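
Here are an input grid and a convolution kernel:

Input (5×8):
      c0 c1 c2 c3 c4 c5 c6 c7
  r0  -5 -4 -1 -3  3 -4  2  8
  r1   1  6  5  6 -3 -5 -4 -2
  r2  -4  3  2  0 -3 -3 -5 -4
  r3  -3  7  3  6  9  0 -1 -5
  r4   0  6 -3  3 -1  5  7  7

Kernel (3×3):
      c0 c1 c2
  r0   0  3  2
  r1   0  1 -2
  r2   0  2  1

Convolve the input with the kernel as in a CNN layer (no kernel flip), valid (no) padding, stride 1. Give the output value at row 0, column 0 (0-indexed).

The receptive field on the input at this output position is [-5 -4 -1 / 1 6 5 / -4 3 2]. Elementwise product with the kernel and sum: -4·3 + -1·2 + 6·1 + 5·-2 + 3·2 + 2·1.

-10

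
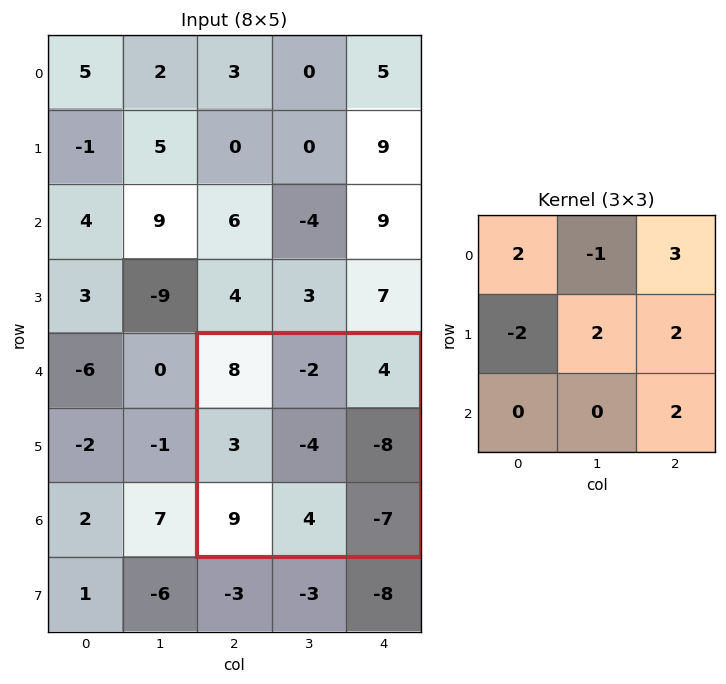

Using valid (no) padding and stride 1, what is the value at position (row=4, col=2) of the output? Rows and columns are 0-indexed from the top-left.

-14

The receptive field on the input at this output position is [8 -2 4 / 3 -4 -8 / 9 4 -7]. Elementwise product with the kernel and sum: 8·2 + -2·-1 + 4·3 + 3·-2 + -4·2 + -8·2 + -7·2.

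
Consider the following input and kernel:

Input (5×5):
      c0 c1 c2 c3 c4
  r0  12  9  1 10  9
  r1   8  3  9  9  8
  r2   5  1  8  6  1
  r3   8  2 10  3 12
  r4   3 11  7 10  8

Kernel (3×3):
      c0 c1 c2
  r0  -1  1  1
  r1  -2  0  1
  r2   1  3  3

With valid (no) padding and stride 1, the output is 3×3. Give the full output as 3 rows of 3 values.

Output[0,0]: The receptive field on the input at this output position is [12 9 1 / 8 3 9 / 5 1 8]. Elementwise product with the kernel and sum: 12·-1 + 9·1 + 1·1 + 8·-2 + 9·1 + 5·1 + 1·3 + 8·3.
Output[0,1]: The receptive field on the input at this output position is [9 1 10 / 3 9 9 / 1 8 6]. Elementwise product with the kernel and sum: 9·-1 + 1·1 + 10·1 + 3·-2 + 9·1 + 1·1 + 8·3 + 6·3.

23 48 37
46 60 48
55 74 52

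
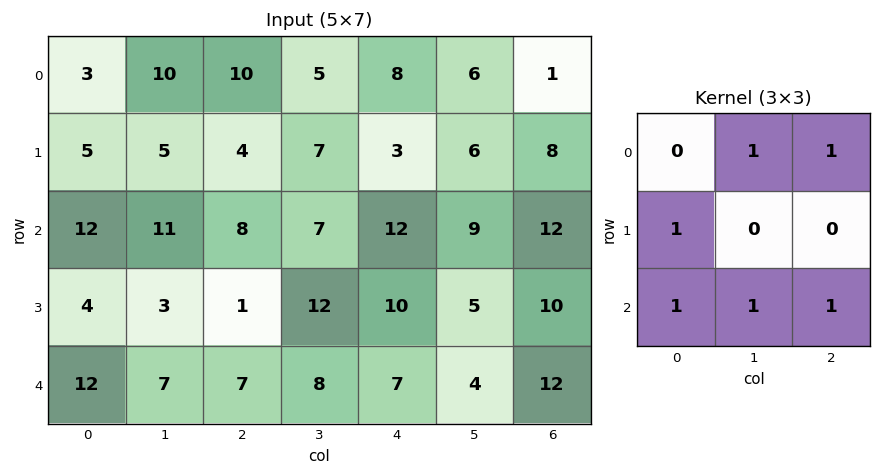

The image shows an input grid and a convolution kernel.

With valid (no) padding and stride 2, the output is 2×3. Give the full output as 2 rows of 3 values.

Output[0,0]: The receptive field on the input at this output position is [3 10 10 / 5 5 4 / 12 11 8]. Elementwise product with the kernel and sum: 10·1 + 10·1 + 5·1 + 12·1 + 11·1 + 8·1.
Output[0,1]: The receptive field on the input at this output position is [10 5 8 / 4 7 3 / 8 7 12]. Elementwise product with the kernel and sum: 5·1 + 8·1 + 4·1 + 8·1 + 7·1 + 12·1.

56 44 43
49 42 54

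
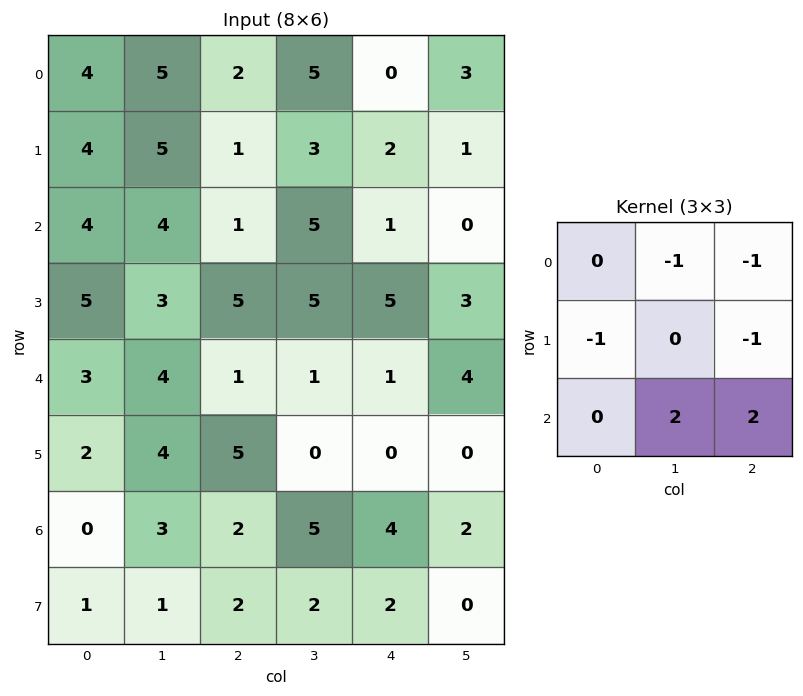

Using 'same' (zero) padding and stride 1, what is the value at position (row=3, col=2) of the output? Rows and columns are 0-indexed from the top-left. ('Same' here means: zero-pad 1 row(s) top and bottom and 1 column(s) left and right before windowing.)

The receptive field on the zero-padded input at this output position is [4 1 5 / 3 5 5 / 4 1 1]. Elementwise product with the kernel and sum: 1·-1 + 5·-1 + 3·-1 + 5·-1 + 1·2 + 1·2.

-10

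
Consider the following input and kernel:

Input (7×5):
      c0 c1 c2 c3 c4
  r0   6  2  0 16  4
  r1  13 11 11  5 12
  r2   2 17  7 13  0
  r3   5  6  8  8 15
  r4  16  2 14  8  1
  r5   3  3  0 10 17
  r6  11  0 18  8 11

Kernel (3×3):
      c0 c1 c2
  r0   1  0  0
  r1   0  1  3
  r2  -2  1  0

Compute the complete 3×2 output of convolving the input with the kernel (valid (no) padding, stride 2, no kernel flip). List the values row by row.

63 40
2 40
-3 47

Output[0,0]: The receptive field on the input at this output position is [6 2 0 / 13 11 11 / 2 17 7]. Elementwise product with the kernel and sum: 6·1 + 11·1 + 11·3 + 2·-2 + 17·1.
Output[0,1]: The receptive field on the input at this output position is [0 16 4 / 11 5 12 / 7 13 0]. Elementwise product with the kernel and sum: 0·1 + 5·1 + 12·3 + 7·-2 + 13·1.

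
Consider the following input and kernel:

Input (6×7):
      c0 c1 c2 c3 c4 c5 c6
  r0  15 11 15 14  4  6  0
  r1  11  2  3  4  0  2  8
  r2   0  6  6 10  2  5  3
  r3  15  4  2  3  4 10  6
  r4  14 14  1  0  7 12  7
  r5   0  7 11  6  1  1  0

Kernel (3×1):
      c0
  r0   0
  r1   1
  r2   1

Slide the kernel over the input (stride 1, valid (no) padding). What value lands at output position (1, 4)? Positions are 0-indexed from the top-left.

6

The receptive field on the input at this output position is [0 / 2 / 4]. Elementwise product with the kernel and sum: 2·1 + 4·1.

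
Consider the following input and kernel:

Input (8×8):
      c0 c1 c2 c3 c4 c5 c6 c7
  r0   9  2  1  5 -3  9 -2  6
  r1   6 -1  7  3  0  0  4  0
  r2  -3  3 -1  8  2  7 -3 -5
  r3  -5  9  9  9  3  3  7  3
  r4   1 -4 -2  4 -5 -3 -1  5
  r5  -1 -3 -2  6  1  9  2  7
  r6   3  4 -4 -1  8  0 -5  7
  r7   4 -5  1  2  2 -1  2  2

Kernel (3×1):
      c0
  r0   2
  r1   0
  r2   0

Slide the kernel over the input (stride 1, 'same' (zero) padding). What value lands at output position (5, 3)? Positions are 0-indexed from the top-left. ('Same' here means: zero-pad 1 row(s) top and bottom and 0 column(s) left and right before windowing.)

8

The receptive field on the zero-padded input at this output position is [4 / 6 / -1]. Elementwise product with the kernel and sum: 4·2.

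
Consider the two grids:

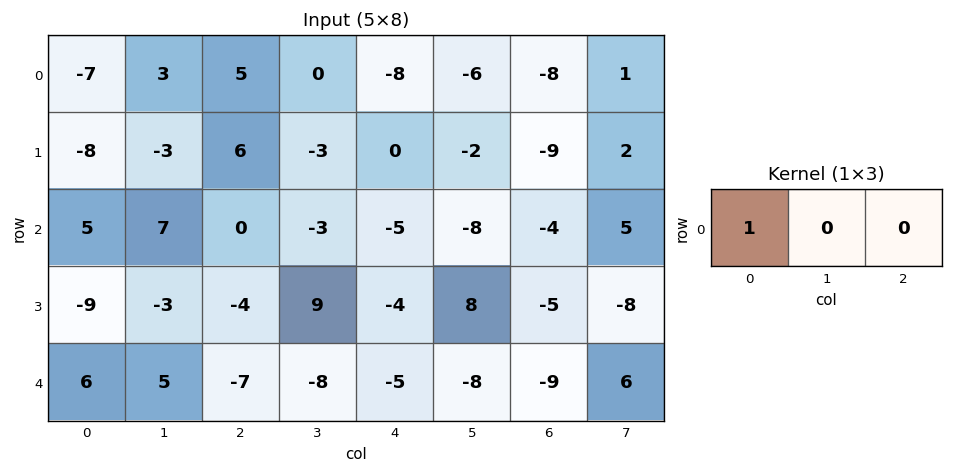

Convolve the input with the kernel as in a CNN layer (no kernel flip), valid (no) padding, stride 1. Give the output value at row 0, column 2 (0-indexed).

5

The receptive field on the input at this output position is [5 0 -8]. Elementwise product with the kernel and sum: 5·1.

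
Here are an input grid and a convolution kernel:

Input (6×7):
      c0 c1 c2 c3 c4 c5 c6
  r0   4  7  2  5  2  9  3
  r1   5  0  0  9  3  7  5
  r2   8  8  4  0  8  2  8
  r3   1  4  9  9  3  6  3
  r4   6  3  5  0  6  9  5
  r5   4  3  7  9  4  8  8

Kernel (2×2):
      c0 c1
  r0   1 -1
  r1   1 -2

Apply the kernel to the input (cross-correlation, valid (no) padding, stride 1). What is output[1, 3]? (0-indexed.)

The receptive field on the input at this output position is [9 3 / 0 8]. Elementwise product with the kernel and sum: 9·1 + 3·-1 + 0·1 + 8·-2.

-10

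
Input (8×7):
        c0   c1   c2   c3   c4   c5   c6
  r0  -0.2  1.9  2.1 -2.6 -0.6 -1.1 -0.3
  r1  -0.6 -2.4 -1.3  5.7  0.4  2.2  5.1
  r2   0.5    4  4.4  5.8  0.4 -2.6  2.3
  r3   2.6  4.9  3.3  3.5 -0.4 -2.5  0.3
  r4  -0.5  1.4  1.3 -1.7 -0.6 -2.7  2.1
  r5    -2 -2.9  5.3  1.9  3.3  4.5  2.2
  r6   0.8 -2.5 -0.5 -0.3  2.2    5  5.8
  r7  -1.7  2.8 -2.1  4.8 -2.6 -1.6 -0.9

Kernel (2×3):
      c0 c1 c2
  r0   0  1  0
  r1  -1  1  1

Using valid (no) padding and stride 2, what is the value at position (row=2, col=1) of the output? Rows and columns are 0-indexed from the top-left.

The receptive field on the input at this output position is [1.3 -1.7 -0.6 / 5.3 1.9 3.3]. Elementwise product with the kernel and sum: -1.7·1 + 5.3·-1 + 1.9·1 + 3.3·1.

-1.8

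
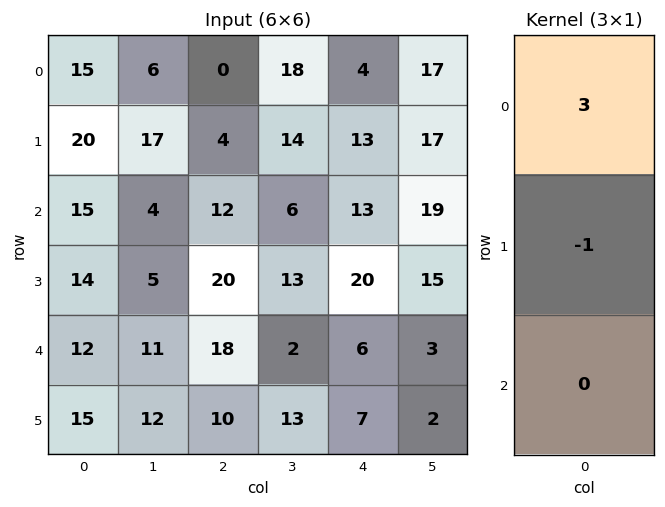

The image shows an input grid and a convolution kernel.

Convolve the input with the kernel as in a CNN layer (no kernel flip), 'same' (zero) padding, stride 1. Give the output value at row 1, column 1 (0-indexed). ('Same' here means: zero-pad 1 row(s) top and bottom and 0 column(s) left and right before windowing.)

1

The receptive field on the zero-padded input at this output position is [6 / 17 / 4]. Elementwise product with the kernel and sum: 6·3 + 17·-1.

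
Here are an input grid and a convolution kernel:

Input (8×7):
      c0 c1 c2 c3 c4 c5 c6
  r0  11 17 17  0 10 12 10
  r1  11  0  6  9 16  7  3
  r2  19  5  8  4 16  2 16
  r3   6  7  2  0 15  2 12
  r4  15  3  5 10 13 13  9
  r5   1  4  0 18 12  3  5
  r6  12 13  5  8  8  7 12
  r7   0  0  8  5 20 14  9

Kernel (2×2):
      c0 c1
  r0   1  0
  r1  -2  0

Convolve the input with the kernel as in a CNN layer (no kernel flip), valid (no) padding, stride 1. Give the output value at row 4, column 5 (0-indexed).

The receptive field on the input at this output position is [13 9 / 3 5]. Elementwise product with the kernel and sum: 13·1 + 3·-2.

7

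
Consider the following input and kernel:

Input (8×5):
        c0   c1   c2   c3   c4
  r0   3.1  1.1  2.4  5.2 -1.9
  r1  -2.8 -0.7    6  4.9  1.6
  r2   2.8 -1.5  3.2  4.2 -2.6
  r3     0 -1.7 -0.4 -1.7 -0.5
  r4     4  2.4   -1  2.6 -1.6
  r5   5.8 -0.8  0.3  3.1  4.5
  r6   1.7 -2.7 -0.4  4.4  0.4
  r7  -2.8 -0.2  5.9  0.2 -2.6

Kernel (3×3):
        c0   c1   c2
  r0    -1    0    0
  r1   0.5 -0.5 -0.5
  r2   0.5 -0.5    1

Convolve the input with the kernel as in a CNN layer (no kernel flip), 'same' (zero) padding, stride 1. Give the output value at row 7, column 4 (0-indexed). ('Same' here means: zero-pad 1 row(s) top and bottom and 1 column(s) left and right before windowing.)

-3

The receptive field on the zero-padded input at this output position is [4.4 0.4 0 / 0.2 -2.6 0 / 0 0 0]. Elementwise product with the kernel and sum: 4.4·-1 + 0.2·0.5 + -2.6·-0.5 + 0·-0.5 + 0·0.5 + 0·-0.5 + 0·1.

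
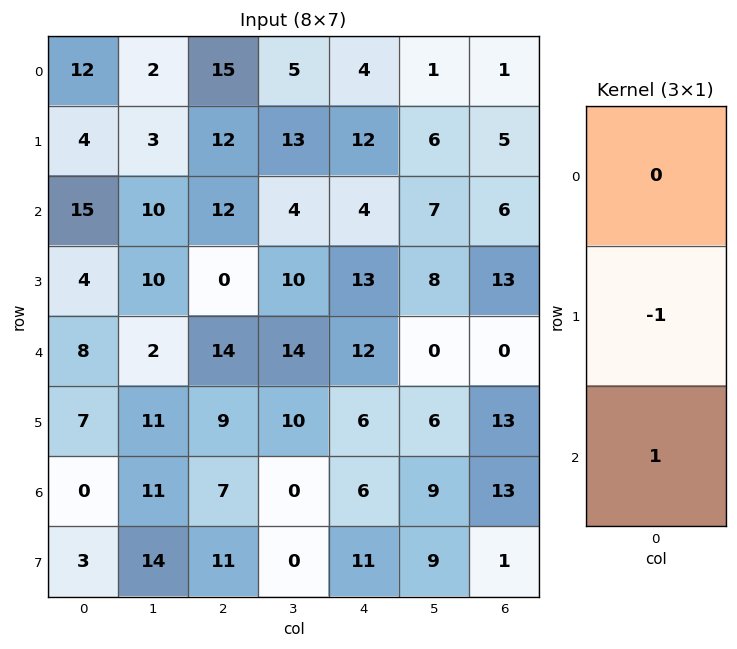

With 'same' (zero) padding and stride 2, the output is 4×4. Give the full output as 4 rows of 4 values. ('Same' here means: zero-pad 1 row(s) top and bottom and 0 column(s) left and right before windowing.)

Output[0,0]: The receptive field on the zero-padded input at this output position is [0 / 12 / 4]. Elementwise product with the kernel and sum: 12·-1 + 4·1.
Output[0,1]: The receptive field on the zero-padded input at this output position is [0 / 15 / 12]. Elementwise product with the kernel and sum: 15·-1 + 12·1.

-8 -3 8 4
-11 -12 9 7
-1 -5 -6 13
3 4 5 -12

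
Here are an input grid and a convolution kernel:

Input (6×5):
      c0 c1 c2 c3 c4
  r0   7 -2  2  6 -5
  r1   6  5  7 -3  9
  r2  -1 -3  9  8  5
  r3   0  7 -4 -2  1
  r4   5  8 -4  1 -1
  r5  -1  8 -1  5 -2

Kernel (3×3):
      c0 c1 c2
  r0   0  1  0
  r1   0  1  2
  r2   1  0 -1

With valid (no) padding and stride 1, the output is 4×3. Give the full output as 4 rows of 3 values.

Output[0,0]: The receptive field on the input at this output position is [7 -2 2 / 6 5 7 / -1 -3 9]. Elementwise product with the kernel and sum: -2·1 + 5·1 + 7·2 + -1·1 + 9·-1.

7 -8 25
24 41 10
5 8 5
7 -3 -2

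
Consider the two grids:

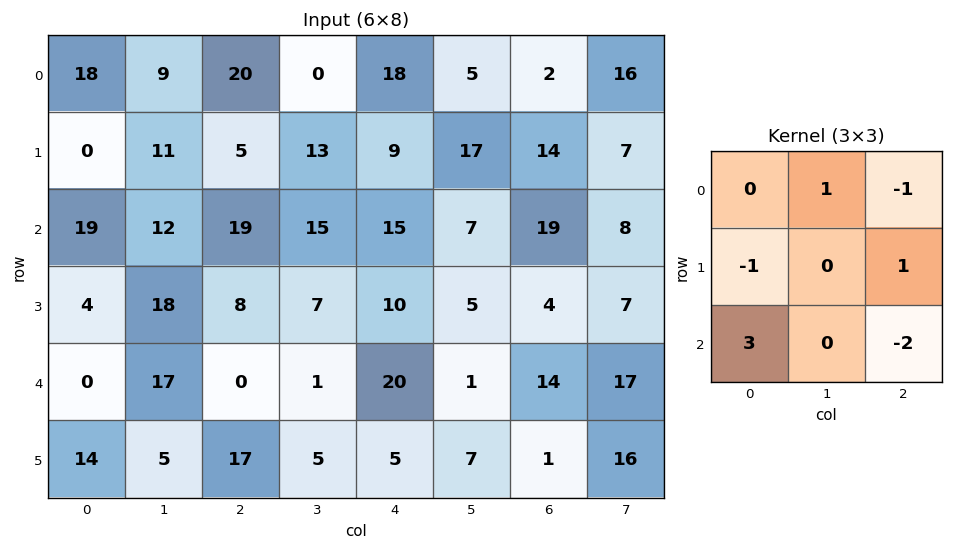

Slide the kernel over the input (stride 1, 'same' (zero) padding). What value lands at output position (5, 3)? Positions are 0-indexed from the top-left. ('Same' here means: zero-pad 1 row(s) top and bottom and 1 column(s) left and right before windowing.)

The receptive field on the zero-padded input at this output position is [0 1 20 / 17 5 5 / 0 0 0]. Elementwise product with the kernel and sum: 1·1 + 20·-1 + 17·-1 + 5·1 + 0·3 + 0·-2.

-31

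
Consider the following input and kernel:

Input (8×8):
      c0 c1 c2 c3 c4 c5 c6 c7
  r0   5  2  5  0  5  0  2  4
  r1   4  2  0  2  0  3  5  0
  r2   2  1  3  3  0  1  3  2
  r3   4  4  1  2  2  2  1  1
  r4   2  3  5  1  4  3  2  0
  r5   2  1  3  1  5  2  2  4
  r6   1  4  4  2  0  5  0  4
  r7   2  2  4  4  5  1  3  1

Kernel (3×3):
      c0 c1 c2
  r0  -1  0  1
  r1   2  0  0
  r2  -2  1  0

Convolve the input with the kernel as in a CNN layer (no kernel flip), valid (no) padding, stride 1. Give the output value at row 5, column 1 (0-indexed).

The receptive field on the input at this output position is [1 3 1 / 4 4 2 / 2 4 4]. Elementwise product with the kernel and sum: 1·-1 + 1·1 + 4·2 + 2·-2 + 4·1.

8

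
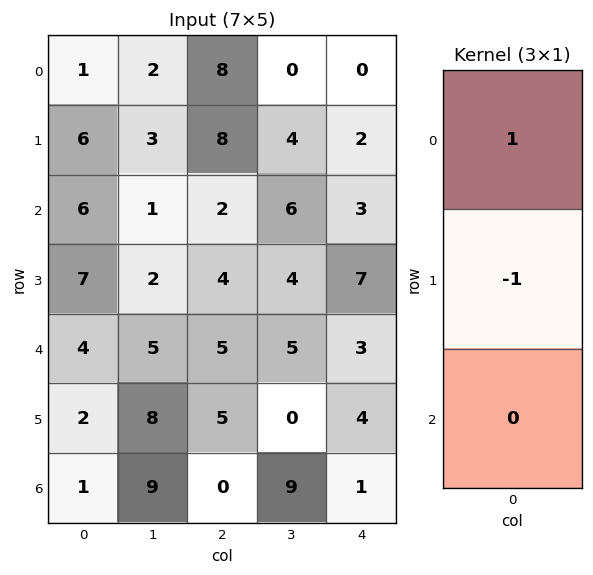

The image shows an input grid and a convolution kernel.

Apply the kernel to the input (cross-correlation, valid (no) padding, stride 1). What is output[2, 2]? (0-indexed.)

The receptive field on the input at this output position is [2 / 4 / 5]. Elementwise product with the kernel and sum: 2·1 + 4·-1.

-2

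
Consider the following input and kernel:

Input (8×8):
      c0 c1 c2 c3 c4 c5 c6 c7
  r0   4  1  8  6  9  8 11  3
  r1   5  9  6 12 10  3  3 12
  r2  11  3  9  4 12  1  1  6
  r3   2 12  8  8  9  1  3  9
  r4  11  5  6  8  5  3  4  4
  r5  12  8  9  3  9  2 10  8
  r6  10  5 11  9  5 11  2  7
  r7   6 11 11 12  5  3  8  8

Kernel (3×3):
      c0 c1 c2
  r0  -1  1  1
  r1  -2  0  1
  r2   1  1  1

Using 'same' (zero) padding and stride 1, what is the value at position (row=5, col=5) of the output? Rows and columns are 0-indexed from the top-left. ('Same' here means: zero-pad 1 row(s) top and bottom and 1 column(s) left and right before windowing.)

The receptive field on the zero-padded input at this output position is [5 3 4 / 9 2 10 / 5 11 2]. Elementwise product with the kernel and sum: 5·-1 + 3·1 + 4·1 + 9·-2 + 10·1 + 5·1 + 11·1 + 2·1.

12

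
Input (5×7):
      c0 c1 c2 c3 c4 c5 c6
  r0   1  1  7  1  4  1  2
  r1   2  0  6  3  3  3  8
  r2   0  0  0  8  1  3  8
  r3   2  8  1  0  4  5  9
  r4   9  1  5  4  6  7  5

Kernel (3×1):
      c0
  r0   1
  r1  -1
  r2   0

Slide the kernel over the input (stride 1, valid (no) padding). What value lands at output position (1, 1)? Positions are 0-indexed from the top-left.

0

The receptive field on the input at this output position is [0 / 0 / 8]. Elementwise product with the kernel and sum: 0·1 + 0·-1.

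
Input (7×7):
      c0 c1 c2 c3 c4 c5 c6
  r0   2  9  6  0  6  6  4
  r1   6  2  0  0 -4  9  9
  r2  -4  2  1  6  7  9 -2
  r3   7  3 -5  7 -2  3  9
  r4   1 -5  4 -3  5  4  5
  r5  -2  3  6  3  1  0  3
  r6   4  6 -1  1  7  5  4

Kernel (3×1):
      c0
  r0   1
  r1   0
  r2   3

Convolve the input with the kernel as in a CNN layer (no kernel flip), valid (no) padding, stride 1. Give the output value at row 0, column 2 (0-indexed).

9

The receptive field on the input at this output position is [6 / 0 / 1]. Elementwise product with the kernel and sum: 6·1 + 1·3.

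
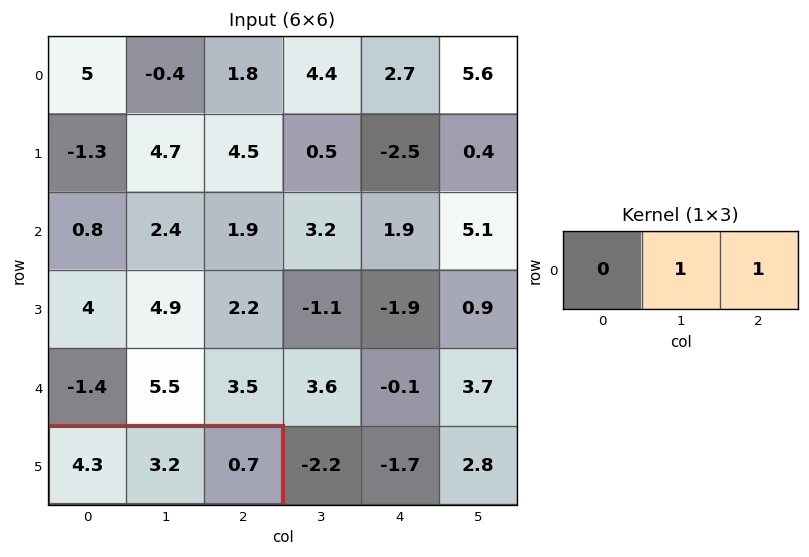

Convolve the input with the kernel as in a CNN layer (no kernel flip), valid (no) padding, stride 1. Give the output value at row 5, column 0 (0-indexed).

The receptive field on the input at this output position is [4.3 3.2 0.7]. Elementwise product with the kernel and sum: 3.2·1 + 0.7·1.

3.9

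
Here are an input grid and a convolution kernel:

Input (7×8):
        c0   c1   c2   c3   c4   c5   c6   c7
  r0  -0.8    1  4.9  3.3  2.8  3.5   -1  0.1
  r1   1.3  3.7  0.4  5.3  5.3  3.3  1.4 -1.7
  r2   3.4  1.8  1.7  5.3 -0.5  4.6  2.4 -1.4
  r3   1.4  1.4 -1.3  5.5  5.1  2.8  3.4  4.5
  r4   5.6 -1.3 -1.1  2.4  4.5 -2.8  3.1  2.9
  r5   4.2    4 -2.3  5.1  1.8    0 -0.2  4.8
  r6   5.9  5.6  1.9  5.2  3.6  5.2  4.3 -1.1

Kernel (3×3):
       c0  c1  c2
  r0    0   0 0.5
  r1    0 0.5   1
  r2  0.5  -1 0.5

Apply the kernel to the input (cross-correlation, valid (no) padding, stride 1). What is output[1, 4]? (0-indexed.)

The receptive field on the input at this output position is [5.3 3.3 1.4 / -0.5 4.6 2.4 / 5.1 2.8 3.4]. Elementwise product with the kernel and sum: 1.4·0.5 + 4.6·0.5 + 2.4·1 + 5.1·0.5 + 2.8·-1 + 3.4·0.5.

6.85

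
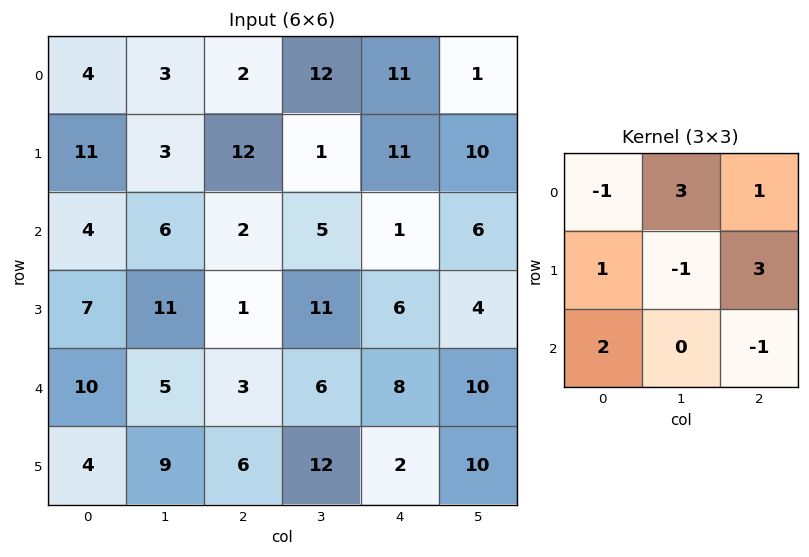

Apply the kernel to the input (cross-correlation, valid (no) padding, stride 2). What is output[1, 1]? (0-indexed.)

20

The receptive field on the input at this output position is [2 5 1 / 1 11 6 / 3 6 8]. Elementwise product with the kernel and sum: 2·-1 + 5·3 + 1·1 + 1·1 + 11·-1 + 6·3 + 3·2 + 8·-1.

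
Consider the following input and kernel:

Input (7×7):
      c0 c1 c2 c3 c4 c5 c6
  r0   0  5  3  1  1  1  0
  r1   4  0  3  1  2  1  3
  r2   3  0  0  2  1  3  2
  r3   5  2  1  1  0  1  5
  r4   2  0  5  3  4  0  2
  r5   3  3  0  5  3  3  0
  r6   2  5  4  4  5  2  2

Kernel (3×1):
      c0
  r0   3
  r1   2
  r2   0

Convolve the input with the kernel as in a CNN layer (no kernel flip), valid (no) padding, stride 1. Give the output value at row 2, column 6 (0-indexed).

16

The receptive field on the input at this output position is [2 / 5 / 2]. Elementwise product with the kernel and sum: 2·3 + 5·2.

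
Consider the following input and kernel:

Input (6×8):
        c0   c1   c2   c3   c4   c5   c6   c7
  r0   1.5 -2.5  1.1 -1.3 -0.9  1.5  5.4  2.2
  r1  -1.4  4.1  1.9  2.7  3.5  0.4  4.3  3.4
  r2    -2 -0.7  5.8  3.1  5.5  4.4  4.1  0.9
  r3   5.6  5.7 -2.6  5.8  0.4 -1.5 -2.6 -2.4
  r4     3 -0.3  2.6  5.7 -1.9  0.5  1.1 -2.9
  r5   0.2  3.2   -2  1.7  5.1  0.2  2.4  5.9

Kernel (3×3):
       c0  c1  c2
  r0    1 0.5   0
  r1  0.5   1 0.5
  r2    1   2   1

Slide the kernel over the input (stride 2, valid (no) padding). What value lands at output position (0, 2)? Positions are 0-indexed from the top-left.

22.55

The receptive field on the input at this output position is [-0.9 1.5 5.4 / 3.5 0.4 4.3 / 5.5 4.4 4.1]. Elementwise product with the kernel and sum: -0.9·1 + 1.5·0.5 + 3.5·0.5 + 0.4·1 + 4.3·0.5 + 5.5·1 + 4.4·2 + 4.1·1.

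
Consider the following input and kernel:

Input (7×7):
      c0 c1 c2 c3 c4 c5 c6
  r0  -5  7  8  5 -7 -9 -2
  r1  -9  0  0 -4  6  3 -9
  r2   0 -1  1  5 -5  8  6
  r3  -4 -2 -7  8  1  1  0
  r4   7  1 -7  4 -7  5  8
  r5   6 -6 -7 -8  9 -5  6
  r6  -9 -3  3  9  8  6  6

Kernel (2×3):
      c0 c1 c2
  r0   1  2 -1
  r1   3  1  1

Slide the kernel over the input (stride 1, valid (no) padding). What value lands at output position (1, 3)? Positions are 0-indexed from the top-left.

23

The receptive field on the input at this output position is [-4 6 3 / 5 -5 8]. Elementwise product with the kernel and sum: -4·1 + 6·2 + 3·-1 + 5·3 + -5·1 + 8·1.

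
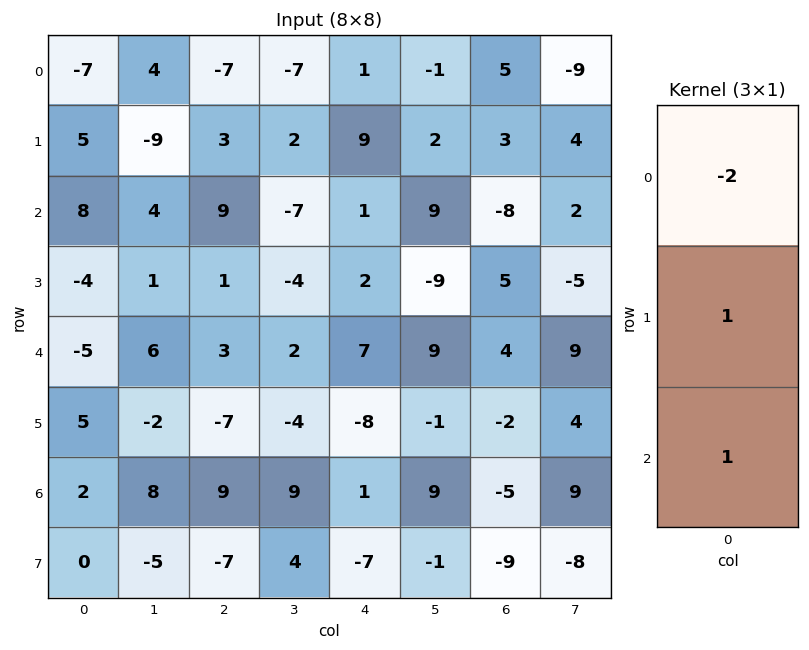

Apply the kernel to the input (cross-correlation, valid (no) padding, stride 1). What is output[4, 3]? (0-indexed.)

The receptive field on the input at this output position is [2 / -4 / 9]. Elementwise product with the kernel and sum: 2·-2 + -4·1 + 9·1.

1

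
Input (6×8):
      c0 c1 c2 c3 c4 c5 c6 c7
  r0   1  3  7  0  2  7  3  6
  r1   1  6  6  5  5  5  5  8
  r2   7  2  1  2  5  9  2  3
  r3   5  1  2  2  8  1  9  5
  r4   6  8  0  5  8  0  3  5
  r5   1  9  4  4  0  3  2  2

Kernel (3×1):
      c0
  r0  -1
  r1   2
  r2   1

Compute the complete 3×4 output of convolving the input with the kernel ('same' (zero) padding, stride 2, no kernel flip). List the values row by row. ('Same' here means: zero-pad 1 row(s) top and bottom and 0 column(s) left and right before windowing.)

Output[0,0]: The receptive field on the zero-padded input at this output position is [0 / 1 / 1]. Elementwise product with the kernel and sum: 0·-1 + 1·2 + 1·1.
Output[0,1]: The receptive field on the zero-padded input at this output position is [0 / 7 / 6]. Elementwise product with the kernel and sum: 0·-1 + 7·2 + 6·1.

3 20 9 11
18 -2 13 8
8 2 8 -1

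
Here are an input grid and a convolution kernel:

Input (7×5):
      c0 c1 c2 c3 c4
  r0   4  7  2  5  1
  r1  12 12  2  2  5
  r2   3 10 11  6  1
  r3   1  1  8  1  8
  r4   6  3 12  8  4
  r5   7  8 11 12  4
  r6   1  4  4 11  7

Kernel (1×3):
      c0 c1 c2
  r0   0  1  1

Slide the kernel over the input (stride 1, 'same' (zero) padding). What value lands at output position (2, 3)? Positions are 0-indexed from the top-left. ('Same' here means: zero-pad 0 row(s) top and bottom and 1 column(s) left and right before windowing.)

The receptive field on the zero-padded input at this output position is [11 6 1]. Elementwise product with the kernel and sum: 6·1 + 1·1.

7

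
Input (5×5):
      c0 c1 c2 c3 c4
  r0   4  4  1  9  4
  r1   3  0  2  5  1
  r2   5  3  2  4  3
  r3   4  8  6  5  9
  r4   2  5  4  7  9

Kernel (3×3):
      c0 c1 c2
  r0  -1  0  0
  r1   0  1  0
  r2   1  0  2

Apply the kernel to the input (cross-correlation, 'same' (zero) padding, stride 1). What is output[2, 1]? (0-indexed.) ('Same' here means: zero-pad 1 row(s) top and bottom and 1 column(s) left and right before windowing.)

The receptive field on the zero-padded input at this output position is [3 0 2 / 5 3 2 / 4 8 6]. Elementwise product with the kernel and sum: 3·-1 + 3·1 + 4·1 + 6·2.

16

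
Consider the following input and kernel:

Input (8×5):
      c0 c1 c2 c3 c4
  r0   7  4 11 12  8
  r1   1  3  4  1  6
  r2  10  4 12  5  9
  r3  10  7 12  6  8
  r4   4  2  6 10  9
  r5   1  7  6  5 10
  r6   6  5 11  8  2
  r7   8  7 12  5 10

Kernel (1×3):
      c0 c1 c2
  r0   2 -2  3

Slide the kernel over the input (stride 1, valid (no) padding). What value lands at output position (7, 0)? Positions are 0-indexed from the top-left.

The receptive field on the input at this output position is [8 7 12]. Elementwise product with the kernel and sum: 8·2 + 7·-2 + 12·3.

38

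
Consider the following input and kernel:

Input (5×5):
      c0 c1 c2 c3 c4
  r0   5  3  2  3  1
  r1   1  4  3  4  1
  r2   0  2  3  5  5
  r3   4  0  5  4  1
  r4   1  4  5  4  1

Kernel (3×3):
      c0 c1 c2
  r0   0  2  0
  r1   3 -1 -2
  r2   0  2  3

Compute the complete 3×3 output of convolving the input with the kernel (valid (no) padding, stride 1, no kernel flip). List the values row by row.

12 26 34
15 21 13
29 15 30

Output[0,0]: The receptive field on the input at this output position is [5 3 2 / 1 4 3 / 0 2 3]. Elementwise product with the kernel and sum: 3·2 + 1·3 + 4·-1 + 3·-2 + 2·2 + 3·3.
Output[0,1]: The receptive field on the input at this output position is [3 2 3 / 4 3 4 / 2 3 5]. Elementwise product with the kernel and sum: 2·2 + 4·3 + 3·-1 + 4·-2 + 3·2 + 5·3.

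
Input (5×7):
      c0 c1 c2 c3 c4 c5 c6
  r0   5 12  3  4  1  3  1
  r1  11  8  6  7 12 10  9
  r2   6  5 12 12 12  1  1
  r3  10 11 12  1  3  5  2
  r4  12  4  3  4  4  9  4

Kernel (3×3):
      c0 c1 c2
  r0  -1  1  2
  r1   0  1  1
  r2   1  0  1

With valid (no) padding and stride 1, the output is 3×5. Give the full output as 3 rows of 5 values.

Output[0,0]: The receptive field on the input at this output position is [5 12 3 / 11 8 6 / 6 5 12]. Elementwise product with the kernel and sum: 5·-1 + 12·1 + 3·2 + 8·1 + 6·1 + 6·1 + 12·1.

45 29 46 38 36
48 48 64 44 23
61 52 35 23 6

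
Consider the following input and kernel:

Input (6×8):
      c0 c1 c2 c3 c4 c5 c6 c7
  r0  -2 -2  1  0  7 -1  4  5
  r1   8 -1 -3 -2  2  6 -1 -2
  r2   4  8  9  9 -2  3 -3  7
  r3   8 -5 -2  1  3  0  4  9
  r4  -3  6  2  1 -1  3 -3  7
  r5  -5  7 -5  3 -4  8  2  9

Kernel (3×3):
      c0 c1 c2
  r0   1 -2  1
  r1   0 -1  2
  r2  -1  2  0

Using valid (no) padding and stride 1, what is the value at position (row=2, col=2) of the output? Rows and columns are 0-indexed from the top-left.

The receptive field on the input at this output position is [9 9 -2 / -2 1 3 / 2 1 -1]. Elementwise product with the kernel and sum: 9·1 + 9·-2 + -2·1 + 1·-1 + 3·2 + 2·-1 + 1·2.

-6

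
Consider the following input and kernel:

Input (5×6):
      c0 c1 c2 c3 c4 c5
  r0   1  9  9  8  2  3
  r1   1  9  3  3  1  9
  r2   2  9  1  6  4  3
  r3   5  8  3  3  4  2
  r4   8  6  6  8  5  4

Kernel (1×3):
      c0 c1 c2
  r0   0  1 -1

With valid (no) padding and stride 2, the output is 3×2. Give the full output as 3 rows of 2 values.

0 6
8 2
0 3

Output[0,0]: The receptive field on the input at this output position is [1 9 9]. Elementwise product with the kernel and sum: 9·1 + 9·-1.
Output[0,1]: The receptive field on the input at this output position is [9 8 2]. Elementwise product with the kernel and sum: 8·1 + 2·-1.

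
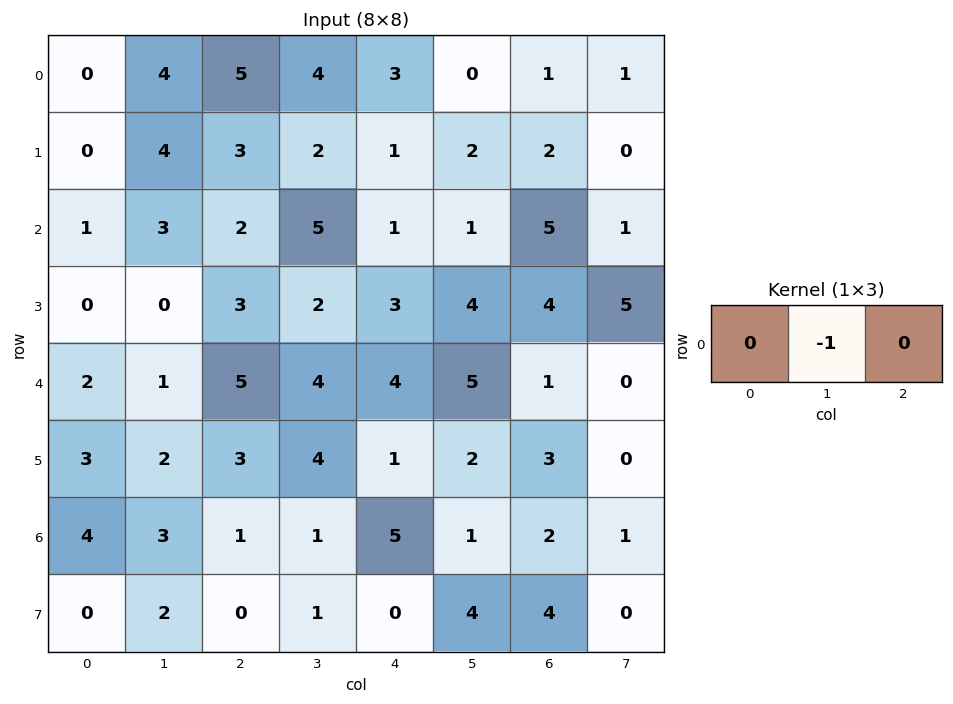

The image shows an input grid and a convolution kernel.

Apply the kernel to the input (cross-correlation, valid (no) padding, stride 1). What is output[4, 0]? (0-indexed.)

-1

The receptive field on the input at this output position is [2 1 5]. Elementwise product with the kernel and sum: 1·-1.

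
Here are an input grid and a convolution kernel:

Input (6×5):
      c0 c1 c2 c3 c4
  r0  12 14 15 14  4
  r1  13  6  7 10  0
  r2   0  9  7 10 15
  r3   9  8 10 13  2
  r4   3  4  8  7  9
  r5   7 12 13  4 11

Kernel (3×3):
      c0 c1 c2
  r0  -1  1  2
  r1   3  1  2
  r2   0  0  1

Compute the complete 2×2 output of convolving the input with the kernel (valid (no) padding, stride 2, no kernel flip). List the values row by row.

98 53
86 89

Output[0,0]: The receptive field on the input at this output position is [12 14 15 / 13 6 7 / 0 9 7]. Elementwise product with the kernel and sum: 12·-1 + 14·1 + 15·2 + 13·3 + 6·1 + 7·2 + 7·1.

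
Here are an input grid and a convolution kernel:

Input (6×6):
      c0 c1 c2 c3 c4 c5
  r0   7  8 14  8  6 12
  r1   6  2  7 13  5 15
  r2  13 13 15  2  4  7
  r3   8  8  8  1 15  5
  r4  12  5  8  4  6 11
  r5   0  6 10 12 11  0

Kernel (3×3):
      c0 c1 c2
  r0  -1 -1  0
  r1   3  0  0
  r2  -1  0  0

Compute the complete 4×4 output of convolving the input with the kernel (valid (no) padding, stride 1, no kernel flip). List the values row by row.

Output[0,0]: The receptive field on the input at this output position is [7 8 14 / 6 2 7 / 13 13 15]. Elementwise product with the kernel and sum: 7·-1 + 8·-1 + 6·3 + 13·-1.

-10 -29 -16 23
23 22 17 -13
-14 -9 -1 -7
20 -7 5 -16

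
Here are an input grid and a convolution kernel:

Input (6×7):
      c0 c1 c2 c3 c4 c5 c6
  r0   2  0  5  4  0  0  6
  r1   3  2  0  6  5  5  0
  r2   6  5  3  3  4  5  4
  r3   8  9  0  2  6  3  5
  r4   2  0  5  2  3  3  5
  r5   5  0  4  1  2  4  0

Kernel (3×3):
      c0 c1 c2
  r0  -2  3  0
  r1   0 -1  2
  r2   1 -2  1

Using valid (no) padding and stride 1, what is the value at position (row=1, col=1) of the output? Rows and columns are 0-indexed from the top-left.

10

The receptive field on the input at this output position is [2 0 6 / 5 3 3 / 9 0 2]. Elementwise product with the kernel and sum: 2·-2 + 0·3 + 3·-1 + 3·2 + 9·1 + 0·-2 + 2·1.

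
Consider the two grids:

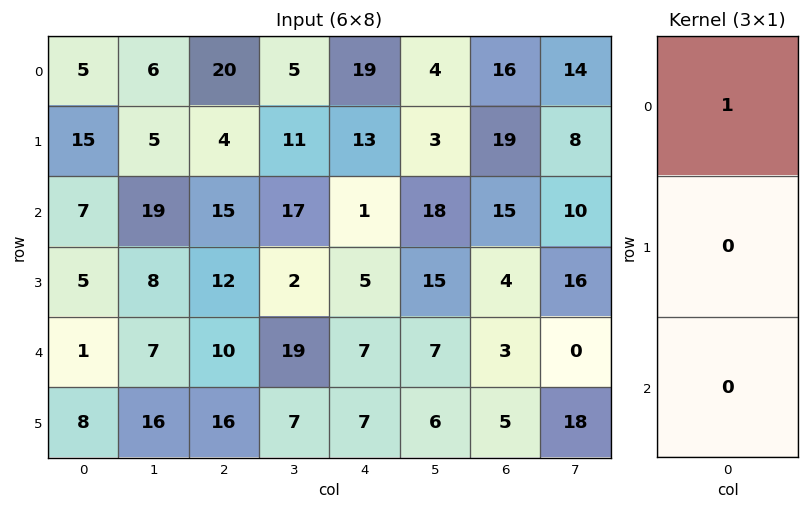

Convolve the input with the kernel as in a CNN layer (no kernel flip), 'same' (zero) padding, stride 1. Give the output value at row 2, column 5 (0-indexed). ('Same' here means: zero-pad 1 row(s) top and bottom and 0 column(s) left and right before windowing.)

The receptive field on the zero-padded input at this output position is [3 / 18 / 15]. Elementwise product with the kernel and sum: 3·1.

3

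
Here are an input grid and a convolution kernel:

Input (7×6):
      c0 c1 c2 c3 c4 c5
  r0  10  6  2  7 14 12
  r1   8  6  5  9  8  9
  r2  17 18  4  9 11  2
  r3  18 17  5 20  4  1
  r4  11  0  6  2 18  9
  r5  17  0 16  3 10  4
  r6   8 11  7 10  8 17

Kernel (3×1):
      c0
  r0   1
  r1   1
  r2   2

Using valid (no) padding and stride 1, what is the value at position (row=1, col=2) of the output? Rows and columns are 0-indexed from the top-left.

19

The receptive field on the input at this output position is [5 / 4 / 5]. Elementwise product with the kernel and sum: 5·1 + 4·1 + 5·2.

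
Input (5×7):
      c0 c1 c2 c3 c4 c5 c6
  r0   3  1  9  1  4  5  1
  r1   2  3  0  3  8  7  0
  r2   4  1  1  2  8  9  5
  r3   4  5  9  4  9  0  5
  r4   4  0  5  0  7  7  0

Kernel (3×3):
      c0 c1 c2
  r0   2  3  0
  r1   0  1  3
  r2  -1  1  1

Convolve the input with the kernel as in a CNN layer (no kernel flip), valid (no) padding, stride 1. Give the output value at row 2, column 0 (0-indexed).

The receptive field on the input at this output position is [4 1 1 / 4 5 9 / 4 0 5]. Elementwise product with the kernel and sum: 4·2 + 1·3 + 5·1 + 9·3 + 4·-1 + 0·1 + 5·1.

44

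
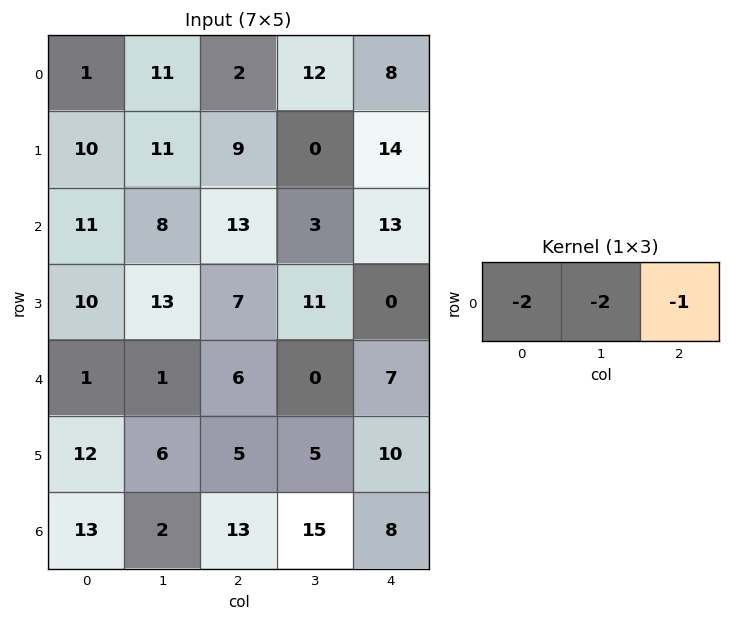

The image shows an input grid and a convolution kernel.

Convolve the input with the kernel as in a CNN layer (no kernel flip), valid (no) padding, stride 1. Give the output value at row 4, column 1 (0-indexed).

-14

The receptive field on the input at this output position is [1 6 0]. Elementwise product with the kernel and sum: 1·-2 + 6·-2 + 0·-1.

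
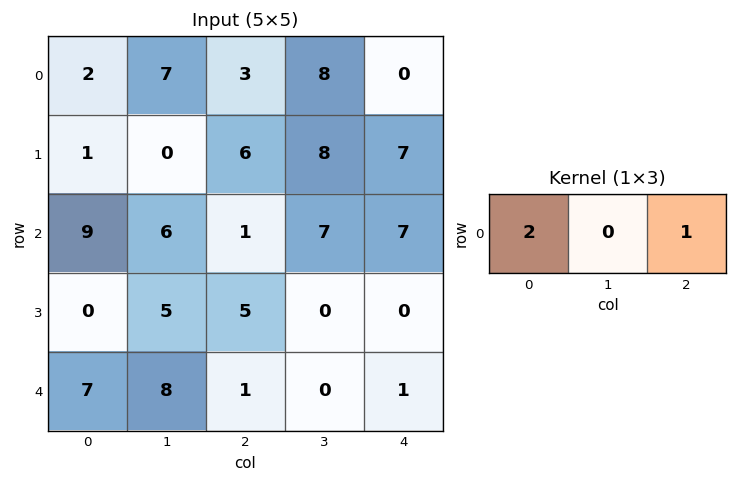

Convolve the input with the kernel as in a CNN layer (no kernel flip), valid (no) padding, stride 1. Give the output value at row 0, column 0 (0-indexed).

7

The receptive field on the input at this output position is [2 7 3]. Elementwise product with the kernel and sum: 2·2 + 3·1.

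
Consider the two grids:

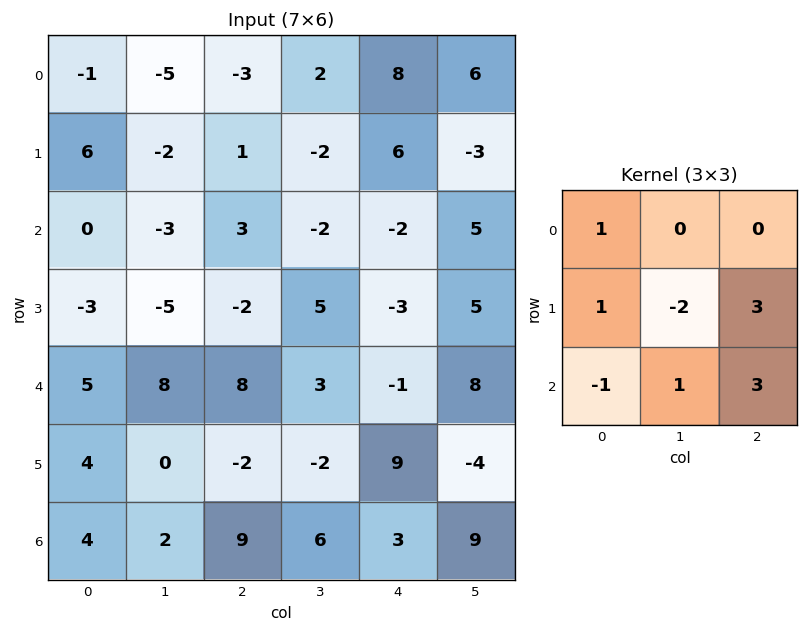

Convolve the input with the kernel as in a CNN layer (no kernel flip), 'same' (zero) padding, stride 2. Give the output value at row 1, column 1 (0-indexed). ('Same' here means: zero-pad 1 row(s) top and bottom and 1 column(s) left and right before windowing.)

The receptive field on the zero-padded input at this output position is [-2 1 -2 / -3 3 -2 / -5 -2 5]. Elementwise product with the kernel and sum: -2·1 + -3·1 + 3·-2 + -2·3 + -5·-1 + -2·1 + 5·3.

1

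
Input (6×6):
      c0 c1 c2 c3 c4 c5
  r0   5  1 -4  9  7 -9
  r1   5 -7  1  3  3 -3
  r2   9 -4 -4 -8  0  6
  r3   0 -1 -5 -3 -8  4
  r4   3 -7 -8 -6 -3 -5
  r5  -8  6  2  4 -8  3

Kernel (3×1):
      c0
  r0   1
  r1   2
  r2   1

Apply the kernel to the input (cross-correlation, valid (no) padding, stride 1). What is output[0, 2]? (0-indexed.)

-6

The receptive field on the input at this output position is [-4 / 1 / -4]. Elementwise product with the kernel and sum: -4·1 + 1·2 + -4·1.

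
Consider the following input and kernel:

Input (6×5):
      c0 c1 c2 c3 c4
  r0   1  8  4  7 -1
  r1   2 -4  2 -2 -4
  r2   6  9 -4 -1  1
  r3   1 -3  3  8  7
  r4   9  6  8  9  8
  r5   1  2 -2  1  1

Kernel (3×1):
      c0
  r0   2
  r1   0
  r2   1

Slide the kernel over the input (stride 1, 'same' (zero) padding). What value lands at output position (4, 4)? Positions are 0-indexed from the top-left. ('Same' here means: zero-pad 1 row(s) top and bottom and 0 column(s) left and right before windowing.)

15

The receptive field on the zero-padded input at this output position is [7 / 8 / 1]. Elementwise product with the kernel and sum: 7·2 + 1·1.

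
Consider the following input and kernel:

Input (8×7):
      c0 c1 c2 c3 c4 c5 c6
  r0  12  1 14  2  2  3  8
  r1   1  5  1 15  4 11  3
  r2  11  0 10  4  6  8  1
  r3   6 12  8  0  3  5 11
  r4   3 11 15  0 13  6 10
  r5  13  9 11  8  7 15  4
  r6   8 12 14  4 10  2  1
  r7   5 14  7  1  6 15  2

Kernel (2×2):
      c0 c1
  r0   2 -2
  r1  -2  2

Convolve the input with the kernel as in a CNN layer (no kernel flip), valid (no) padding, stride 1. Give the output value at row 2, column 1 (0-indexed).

-28

The receptive field on the input at this output position is [0 10 / 12 8]. Elementwise product with the kernel and sum: 0·2 + 10·-2 + 12·-2 + 8·2.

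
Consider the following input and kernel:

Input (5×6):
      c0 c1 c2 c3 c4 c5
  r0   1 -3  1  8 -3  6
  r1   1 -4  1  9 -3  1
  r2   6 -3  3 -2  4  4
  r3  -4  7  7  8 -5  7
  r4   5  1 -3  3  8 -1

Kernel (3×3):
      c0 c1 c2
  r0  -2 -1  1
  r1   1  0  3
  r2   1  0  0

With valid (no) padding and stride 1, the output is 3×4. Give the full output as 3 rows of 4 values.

Output[0,0]: The receptive field on the input at this output position is [1 -3 1 / 1 -4 1 / 6 -3 3]. Elementwise product with the kernel and sum: 1·-2 + -3·-1 + 1·1 + 1·1 + 1·3 + 6·1.
Output[0,1]: The receptive field on the input at this output position is [-3 1 8 / -4 1 9 / -3 3 -2]. Elementwise product with the kernel and sum: -3·-2 + 1·-1 + 8·1 + -4·1 + 9·3 + -3·1.

12 33 -18 3
14 14 8 4
16 33 -11 36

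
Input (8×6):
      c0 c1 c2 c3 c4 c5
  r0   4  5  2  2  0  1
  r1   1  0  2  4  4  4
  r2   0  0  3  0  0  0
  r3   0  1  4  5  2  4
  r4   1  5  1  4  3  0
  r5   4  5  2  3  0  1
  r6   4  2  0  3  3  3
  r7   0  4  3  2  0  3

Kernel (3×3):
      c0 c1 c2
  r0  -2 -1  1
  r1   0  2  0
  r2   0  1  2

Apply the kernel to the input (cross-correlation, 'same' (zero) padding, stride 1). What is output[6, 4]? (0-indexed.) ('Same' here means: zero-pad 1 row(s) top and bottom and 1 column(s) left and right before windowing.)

The receptive field on the zero-padded input at this output position is [3 0 1 / 3 3 3 / 2 0 3]. Elementwise product with the kernel and sum: 3·-2 + 0·-1 + 1·1 + 3·2 + 0·1 + 3·2.

7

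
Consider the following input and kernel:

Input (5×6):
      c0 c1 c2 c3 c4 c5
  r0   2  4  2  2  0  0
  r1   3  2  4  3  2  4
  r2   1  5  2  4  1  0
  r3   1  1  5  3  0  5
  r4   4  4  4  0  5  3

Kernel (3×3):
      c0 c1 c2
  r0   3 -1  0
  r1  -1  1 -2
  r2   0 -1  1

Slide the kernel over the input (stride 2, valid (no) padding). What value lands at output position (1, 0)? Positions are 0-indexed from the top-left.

-12

The receptive field on the input at this output position is [1 5 2 / 1 1 5 / 4 4 4]. Elementwise product with the kernel and sum: 1·3 + 5·-1 + 1·-1 + 1·1 + 5·-2 + 4·-1 + 4·1.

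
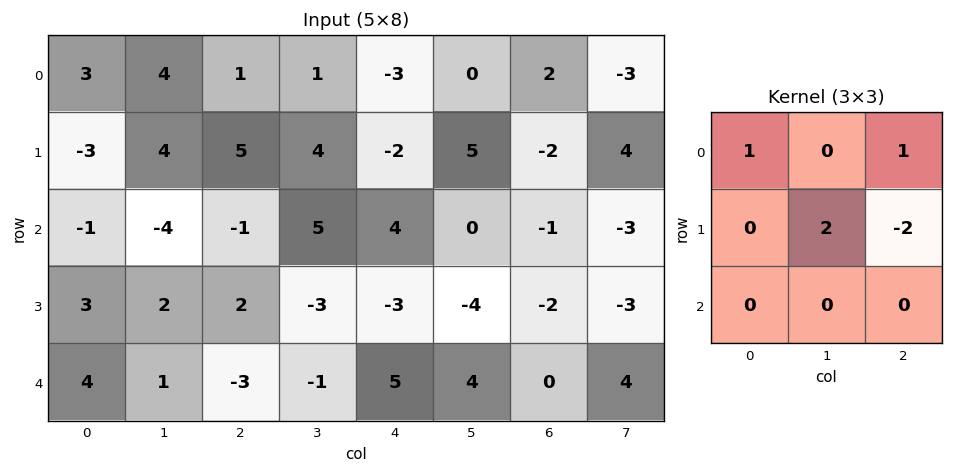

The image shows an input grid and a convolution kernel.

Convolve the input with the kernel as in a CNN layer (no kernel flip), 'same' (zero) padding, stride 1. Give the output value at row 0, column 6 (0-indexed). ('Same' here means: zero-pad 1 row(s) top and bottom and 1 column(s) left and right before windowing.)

10

The receptive field on the zero-padded input at this output position is [0 0 0 / 0 2 -3 / 5 -2 4]. Elementwise product with the kernel and sum: 0·1 + 0·1 + 2·2 + -3·-2.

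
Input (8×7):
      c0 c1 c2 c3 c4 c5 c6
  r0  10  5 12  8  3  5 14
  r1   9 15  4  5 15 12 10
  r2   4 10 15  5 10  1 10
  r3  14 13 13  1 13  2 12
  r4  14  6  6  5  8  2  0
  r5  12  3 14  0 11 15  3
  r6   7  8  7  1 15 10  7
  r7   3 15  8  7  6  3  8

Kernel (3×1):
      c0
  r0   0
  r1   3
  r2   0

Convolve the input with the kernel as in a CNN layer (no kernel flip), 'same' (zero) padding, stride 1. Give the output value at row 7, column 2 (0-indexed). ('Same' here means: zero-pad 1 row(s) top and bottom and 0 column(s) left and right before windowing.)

The receptive field on the zero-padded input at this output position is [7 / 8 / 0]. Elementwise product with the kernel and sum: 8·3.

24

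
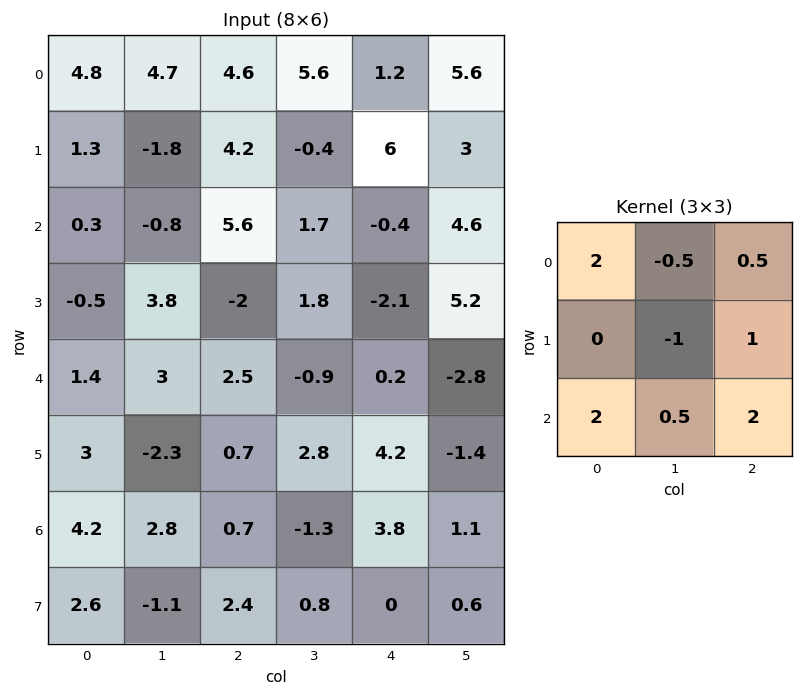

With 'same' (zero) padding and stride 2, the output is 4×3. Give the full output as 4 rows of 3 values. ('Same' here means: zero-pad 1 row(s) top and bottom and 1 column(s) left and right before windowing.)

-3.05 -1.3 12.6
4.7 0.4 15.65
0.65 7.45 9.15
-4.95 -4.95 2.9

Output[0,0]: The receptive field on the zero-padded input at this output position is [0 0 0 / 0 4.8 4.7 / 0 1.3 -1.8]. Elementwise product with the kernel and sum: 0·2 + 0·-0.5 + 0·0.5 + 4.8·-1 + 4.7·1 + 0·2 + 1.3·0.5 + -1.8·2.
Output[0,1]: The receptive field on the zero-padded input at this output position is [0 0 0 / 4.7 4.6 5.6 / -1.8 4.2 -0.4]. Elementwise product with the kernel and sum: 0·2 + 0·-0.5 + 0·0.5 + 4.6·-1 + 5.6·1 + -1.8·2 + 4.2·0.5 + -0.4·2.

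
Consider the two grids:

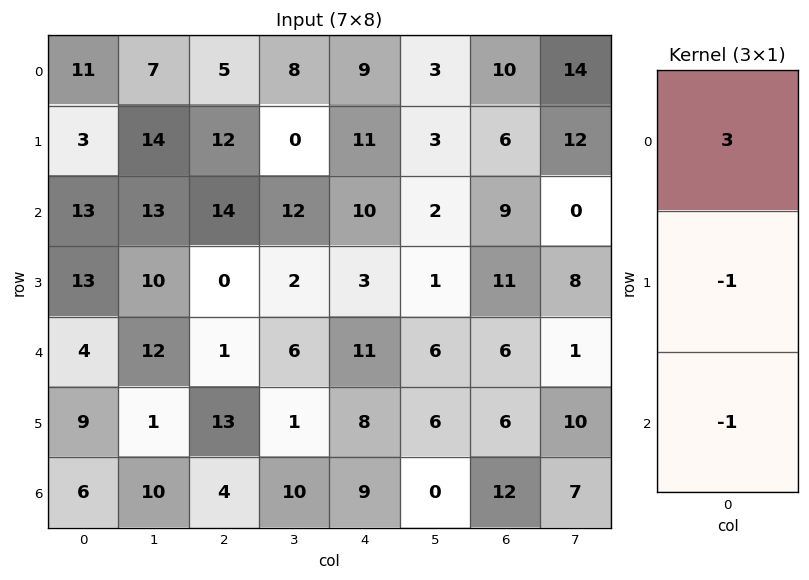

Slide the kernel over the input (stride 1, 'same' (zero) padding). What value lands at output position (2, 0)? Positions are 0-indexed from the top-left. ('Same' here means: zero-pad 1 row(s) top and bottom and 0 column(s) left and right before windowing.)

-17

The receptive field on the zero-padded input at this output position is [3 / 13 / 13]. Elementwise product with the kernel and sum: 3·3 + 13·-1 + 13·-1.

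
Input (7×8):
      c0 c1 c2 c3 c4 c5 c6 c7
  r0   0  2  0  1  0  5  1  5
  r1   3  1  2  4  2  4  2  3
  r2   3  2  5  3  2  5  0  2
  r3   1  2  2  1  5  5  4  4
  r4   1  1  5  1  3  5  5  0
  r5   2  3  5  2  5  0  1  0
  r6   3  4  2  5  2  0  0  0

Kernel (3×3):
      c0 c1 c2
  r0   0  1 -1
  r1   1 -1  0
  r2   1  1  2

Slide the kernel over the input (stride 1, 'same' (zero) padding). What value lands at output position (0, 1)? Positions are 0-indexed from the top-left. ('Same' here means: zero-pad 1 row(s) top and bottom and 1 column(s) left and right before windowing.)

6

The receptive field on the zero-padded input at this output position is [0 0 0 / 0 2 0 / 3 1 2]. Elementwise product with the kernel and sum: 0·1 + 0·-1 + 0·1 + 2·-1 + 3·1 + 1·1 + 2·2.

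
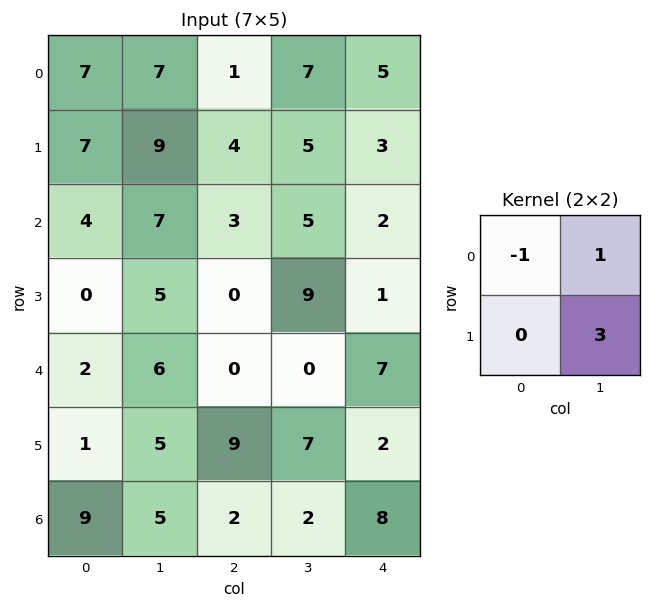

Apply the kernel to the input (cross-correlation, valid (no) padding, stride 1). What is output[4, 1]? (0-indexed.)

The receptive field on the input at this output position is [6 0 / 5 9]. Elementwise product with the kernel and sum: 6·-1 + 0·1 + 9·3.

21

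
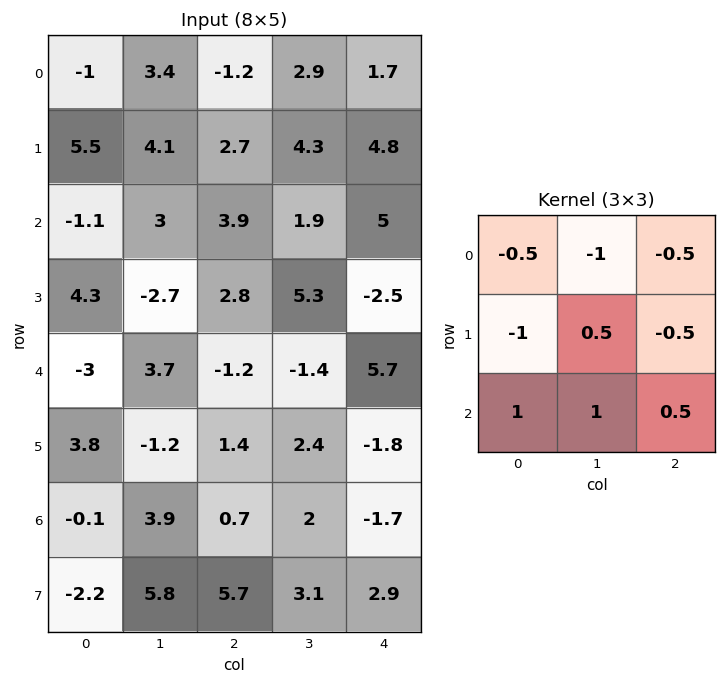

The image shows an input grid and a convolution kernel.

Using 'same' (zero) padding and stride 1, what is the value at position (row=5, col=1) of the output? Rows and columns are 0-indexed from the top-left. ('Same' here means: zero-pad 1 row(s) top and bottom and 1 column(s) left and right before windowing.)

-2.55

The receptive field on the zero-padded input at this output position is [-3 3.7 -1.2 / 3.8 -1.2 1.4 / -0.1 3.9 0.7]. Elementwise product with the kernel and sum: -3·-0.5 + 3.7·-1 + -1.2·-0.5 + 3.8·-1 + -1.2·0.5 + 1.4·-0.5 + -0.1·1 + 3.9·1 + 0.7·0.5.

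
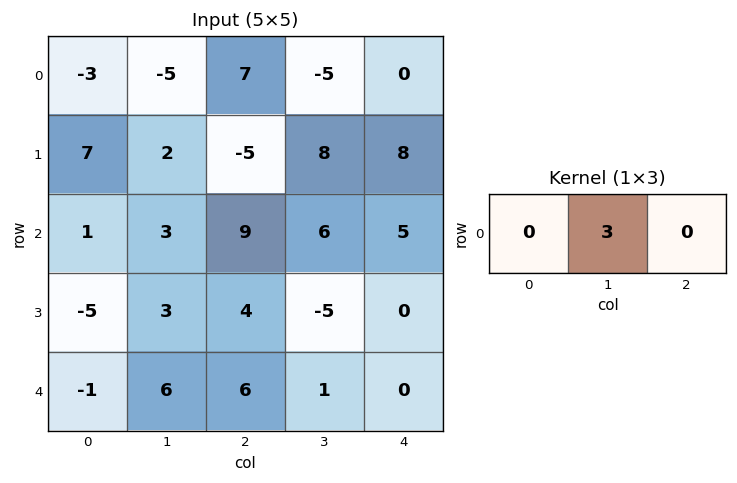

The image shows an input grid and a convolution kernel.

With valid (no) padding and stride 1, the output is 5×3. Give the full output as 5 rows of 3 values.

Output[0,0]: The receptive field on the input at this output position is [-3 -5 7]. Elementwise product with the kernel and sum: -5·3.

-15 21 -15
6 -15 24
9 27 18
9 12 -15
18 18 3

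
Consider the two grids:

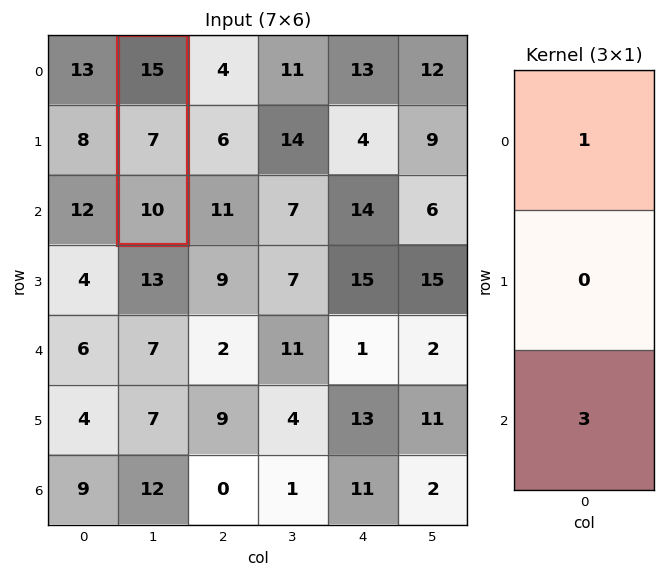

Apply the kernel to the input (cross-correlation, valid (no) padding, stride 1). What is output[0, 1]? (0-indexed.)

The receptive field on the input at this output position is [15 / 7 / 10]. Elementwise product with the kernel and sum: 15·1 + 10·3.

45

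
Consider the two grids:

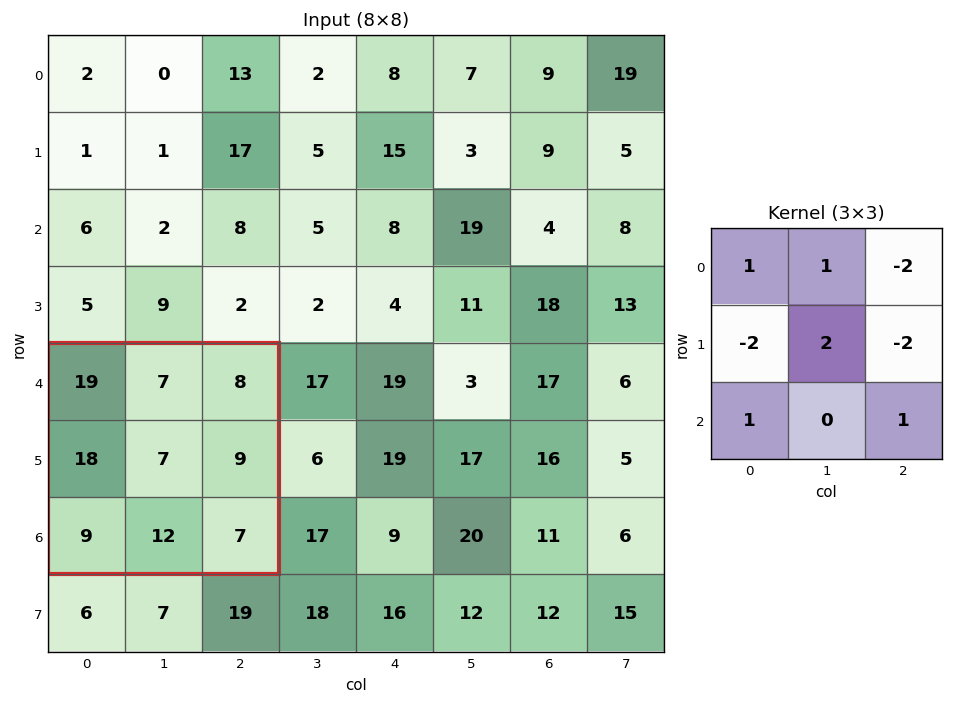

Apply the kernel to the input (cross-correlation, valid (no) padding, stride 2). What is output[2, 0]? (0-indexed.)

-14

The receptive field on the input at this output position is [19 7 8 / 18 7 9 / 9 12 7]. Elementwise product with the kernel and sum: 19·1 + 7·1 + 8·-2 + 18·-2 + 7·2 + 9·-2 + 9·1 + 7·1.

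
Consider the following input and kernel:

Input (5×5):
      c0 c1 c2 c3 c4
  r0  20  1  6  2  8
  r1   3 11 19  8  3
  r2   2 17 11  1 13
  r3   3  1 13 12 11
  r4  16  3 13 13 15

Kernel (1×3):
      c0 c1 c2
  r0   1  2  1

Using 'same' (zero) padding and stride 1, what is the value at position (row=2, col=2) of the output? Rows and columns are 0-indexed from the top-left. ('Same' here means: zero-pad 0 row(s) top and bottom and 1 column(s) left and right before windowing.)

The receptive field on the zero-padded input at this output position is [17 11 1]. Elementwise product with the kernel and sum: 17·1 + 11·2 + 1·1.

40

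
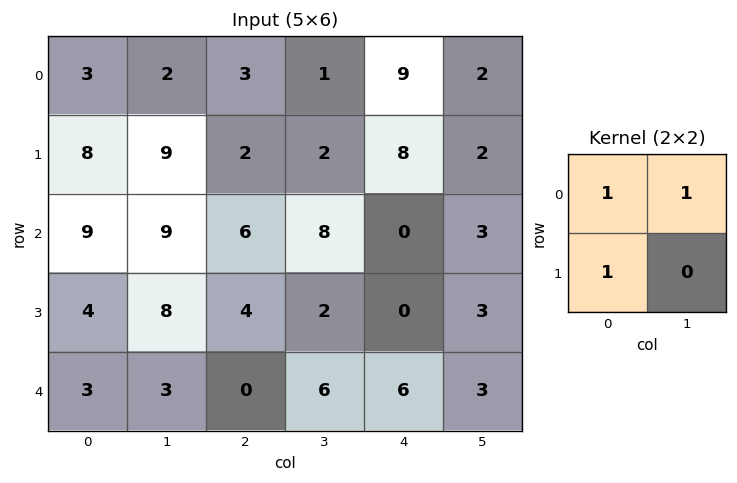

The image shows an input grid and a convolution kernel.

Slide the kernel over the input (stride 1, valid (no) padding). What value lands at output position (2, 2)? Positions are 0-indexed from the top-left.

18

The receptive field on the input at this output position is [6 8 / 4 2]. Elementwise product with the kernel and sum: 6·1 + 8·1 + 4·1.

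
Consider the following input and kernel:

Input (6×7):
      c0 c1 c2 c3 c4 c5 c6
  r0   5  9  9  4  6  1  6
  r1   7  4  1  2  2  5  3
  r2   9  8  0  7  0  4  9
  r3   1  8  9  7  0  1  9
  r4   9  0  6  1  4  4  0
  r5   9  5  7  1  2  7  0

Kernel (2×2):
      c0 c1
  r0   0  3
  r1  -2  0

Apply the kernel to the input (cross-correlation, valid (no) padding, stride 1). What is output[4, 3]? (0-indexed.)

10

The receptive field on the input at this output position is [1 4 / 1 2]. Elementwise product with the kernel and sum: 4·3 + 1·-2.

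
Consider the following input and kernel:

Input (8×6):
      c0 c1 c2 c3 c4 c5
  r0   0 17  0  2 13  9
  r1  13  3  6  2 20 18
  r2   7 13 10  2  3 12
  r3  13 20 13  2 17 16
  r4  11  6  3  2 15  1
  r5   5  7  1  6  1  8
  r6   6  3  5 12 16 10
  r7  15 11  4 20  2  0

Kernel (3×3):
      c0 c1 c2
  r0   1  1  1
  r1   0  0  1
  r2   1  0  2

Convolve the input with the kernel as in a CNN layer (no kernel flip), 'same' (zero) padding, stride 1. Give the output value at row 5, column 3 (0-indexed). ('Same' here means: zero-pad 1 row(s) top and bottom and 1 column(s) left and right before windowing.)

The receptive field on the zero-padded input at this output position is [3 2 15 / 1 6 1 / 5 12 16]. Elementwise product with the kernel and sum: 3·1 + 2·1 + 15·1 + 1·1 + 5·1 + 16·2.

58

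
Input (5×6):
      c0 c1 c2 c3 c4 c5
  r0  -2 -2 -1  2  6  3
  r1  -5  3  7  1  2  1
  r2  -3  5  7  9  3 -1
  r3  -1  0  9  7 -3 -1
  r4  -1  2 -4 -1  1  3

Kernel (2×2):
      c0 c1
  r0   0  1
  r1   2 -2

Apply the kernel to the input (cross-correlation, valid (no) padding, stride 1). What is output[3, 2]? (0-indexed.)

The receptive field on the input at this output position is [9 7 / -4 -1]. Elementwise product with the kernel and sum: 7·1 + -4·2 + -1·-2.

1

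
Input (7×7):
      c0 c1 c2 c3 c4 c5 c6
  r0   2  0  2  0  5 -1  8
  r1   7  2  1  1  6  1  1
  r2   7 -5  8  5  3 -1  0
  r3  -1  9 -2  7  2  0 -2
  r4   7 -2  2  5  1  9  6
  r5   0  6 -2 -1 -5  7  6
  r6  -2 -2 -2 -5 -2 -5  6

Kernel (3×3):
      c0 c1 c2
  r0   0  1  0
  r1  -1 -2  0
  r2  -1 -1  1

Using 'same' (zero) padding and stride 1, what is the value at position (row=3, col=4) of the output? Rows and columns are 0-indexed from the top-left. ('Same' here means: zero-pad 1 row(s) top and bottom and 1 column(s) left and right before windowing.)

The receptive field on the zero-padded input at this output position is [5 3 -1 / 7 2 0 / 5 1 9]. Elementwise product with the kernel and sum: 3·1 + 7·-1 + 2·-2 + 5·-1 + 1·-1 + 9·1.

-5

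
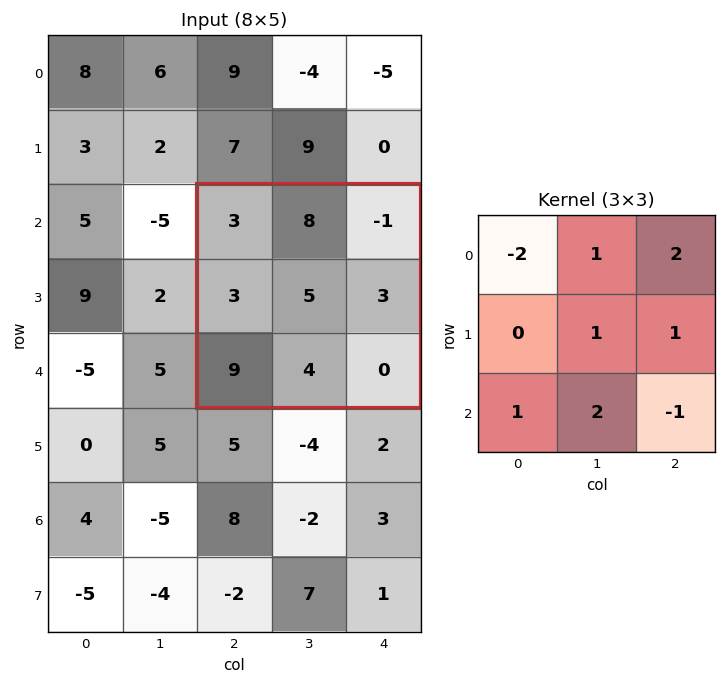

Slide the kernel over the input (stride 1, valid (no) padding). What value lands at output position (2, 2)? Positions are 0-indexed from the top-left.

25

The receptive field on the input at this output position is [3 8 -1 / 3 5 3 / 9 4 0]. Elementwise product with the kernel and sum: 3·-2 + 8·1 + -1·2 + 5·1 + 3·1 + 9·1 + 4·2 + 0·-1.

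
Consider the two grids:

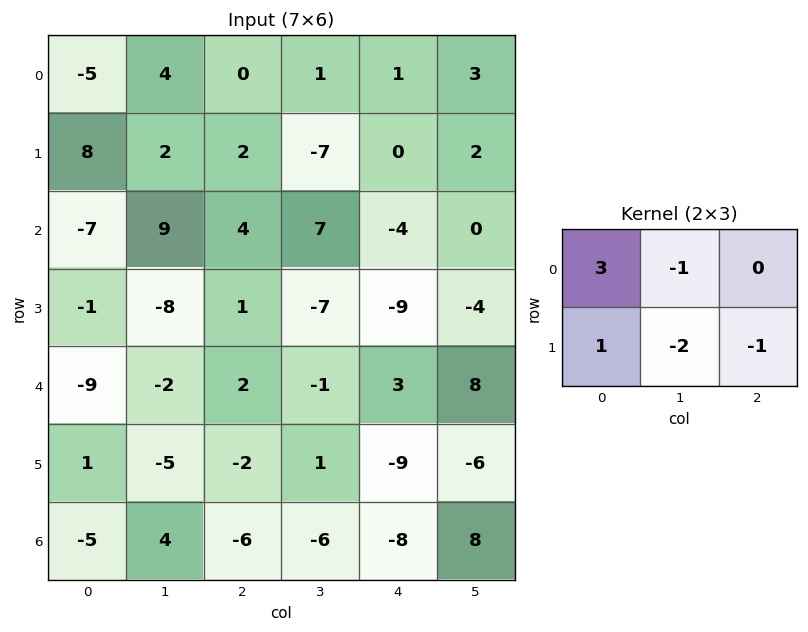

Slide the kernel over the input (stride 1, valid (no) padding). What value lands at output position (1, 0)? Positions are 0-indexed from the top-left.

The receptive field on the input at this output position is [8 2 2 / -7 9 4]. Elementwise product with the kernel and sum: 8·3 + 2·-1 + -7·1 + 9·-2 + 4·-1.

-7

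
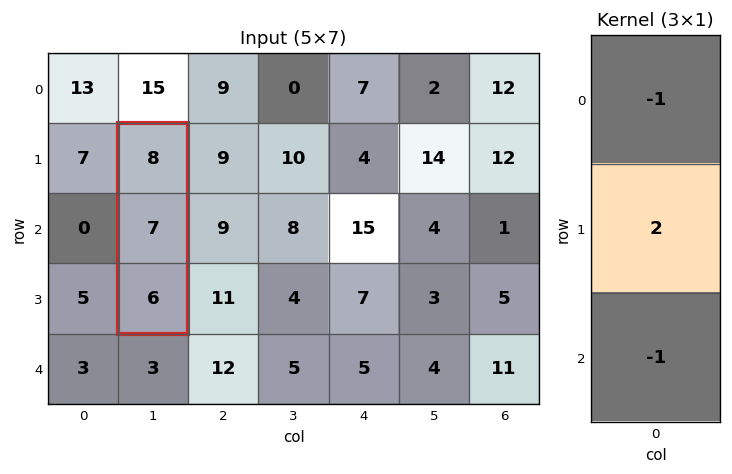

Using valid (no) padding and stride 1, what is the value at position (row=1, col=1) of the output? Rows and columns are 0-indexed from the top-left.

The receptive field on the input at this output position is [8 / 7 / 6]. Elementwise product with the kernel and sum: 8·-1 + 7·2 + 6·-1.

0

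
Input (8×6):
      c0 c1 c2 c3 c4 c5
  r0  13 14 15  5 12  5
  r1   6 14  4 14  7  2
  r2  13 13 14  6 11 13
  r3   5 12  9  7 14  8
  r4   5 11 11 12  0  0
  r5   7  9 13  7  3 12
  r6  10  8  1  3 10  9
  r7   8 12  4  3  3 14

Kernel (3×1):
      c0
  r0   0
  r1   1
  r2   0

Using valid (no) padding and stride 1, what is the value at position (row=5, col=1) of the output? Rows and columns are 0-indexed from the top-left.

8

The receptive field on the input at this output position is [9 / 8 / 12]. Elementwise product with the kernel and sum: 8·1.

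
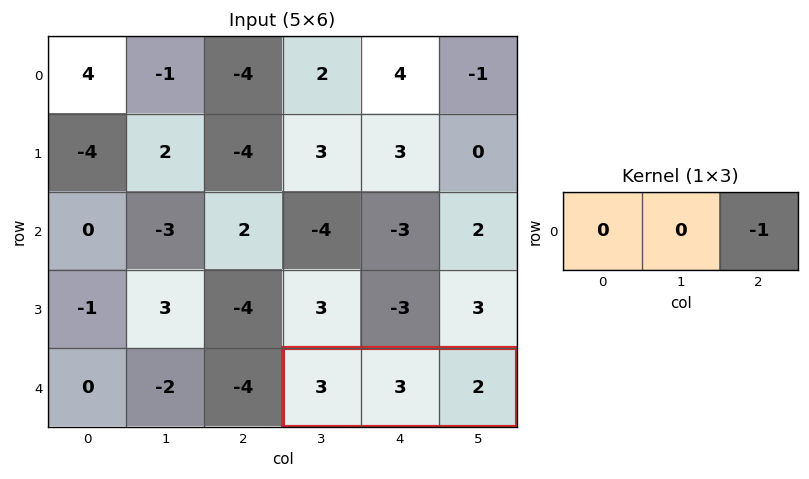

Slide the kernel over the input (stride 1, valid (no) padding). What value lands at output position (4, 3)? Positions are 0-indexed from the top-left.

-2

The receptive field on the input at this output position is [3 3 2]. Elementwise product with the kernel and sum: 2·-1.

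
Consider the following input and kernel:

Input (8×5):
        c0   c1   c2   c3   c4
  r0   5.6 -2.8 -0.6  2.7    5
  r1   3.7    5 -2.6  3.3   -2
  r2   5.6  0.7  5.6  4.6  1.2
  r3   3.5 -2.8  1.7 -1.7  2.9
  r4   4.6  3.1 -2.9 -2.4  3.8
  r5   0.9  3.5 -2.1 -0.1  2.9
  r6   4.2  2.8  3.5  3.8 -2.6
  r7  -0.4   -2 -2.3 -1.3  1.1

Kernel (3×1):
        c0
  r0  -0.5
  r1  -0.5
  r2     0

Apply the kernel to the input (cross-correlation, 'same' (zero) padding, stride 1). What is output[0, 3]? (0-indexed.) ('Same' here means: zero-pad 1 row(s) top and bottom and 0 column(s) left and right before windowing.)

The receptive field on the zero-padded input at this output position is [0 / 2.7 / 3.3]. Elementwise product with the kernel and sum: 0·-0.5 + 2.7·-0.5.

-1.35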